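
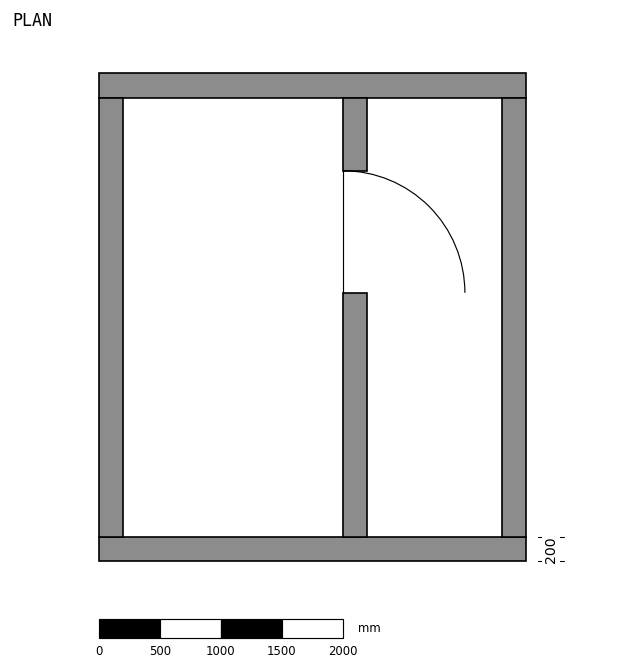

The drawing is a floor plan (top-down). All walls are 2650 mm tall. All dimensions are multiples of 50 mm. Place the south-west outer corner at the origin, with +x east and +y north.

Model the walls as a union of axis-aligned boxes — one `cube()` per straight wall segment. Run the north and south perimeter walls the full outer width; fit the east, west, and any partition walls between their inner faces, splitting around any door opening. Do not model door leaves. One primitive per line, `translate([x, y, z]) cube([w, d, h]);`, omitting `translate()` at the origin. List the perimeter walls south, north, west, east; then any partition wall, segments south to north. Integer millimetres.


cube([3500, 200, 2650]);
translate([0, 3800, 0]) cube([3500, 200, 2650]);
translate([0, 200, 0]) cube([200, 3600, 2650]);
translate([3300, 200, 0]) cube([200, 3600, 2650]);
translate([2000, 200, 0]) cube([200, 2000, 2650]);
translate([2000, 3200, 0]) cube([200, 600, 2650]);


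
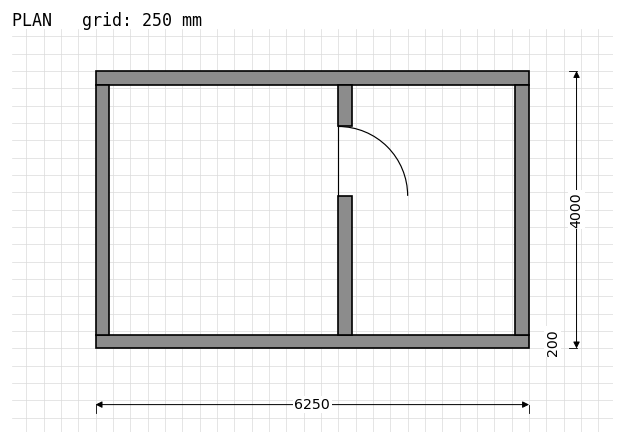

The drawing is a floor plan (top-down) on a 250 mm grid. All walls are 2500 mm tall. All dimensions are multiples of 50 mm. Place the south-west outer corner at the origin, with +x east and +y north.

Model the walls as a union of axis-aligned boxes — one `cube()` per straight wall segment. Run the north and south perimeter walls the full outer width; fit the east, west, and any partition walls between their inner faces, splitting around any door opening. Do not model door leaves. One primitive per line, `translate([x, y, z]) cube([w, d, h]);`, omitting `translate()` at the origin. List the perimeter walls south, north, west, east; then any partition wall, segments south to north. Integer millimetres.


cube([6250, 200, 2500]);
translate([0, 3800, 0]) cube([6250, 200, 2500]);
translate([0, 200, 0]) cube([200, 3600, 2500]);
translate([6050, 200, 0]) cube([200, 3600, 2500]);
translate([3500, 200, 0]) cube([200, 2000, 2500]);
translate([3500, 3200, 0]) cube([200, 600, 2500]);


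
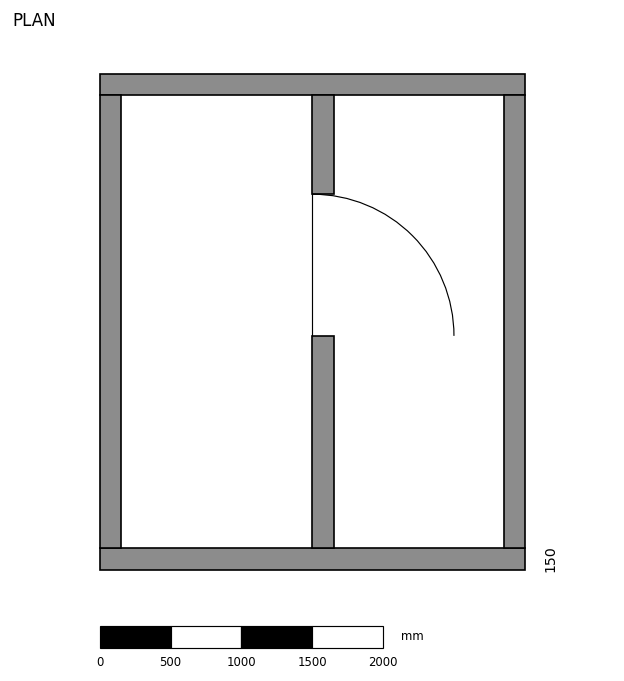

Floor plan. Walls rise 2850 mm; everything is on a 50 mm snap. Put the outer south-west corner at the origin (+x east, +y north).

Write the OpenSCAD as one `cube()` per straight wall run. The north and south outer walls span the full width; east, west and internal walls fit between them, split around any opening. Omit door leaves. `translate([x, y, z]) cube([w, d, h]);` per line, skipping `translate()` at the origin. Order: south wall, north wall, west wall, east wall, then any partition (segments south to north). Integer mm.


cube([3000, 150, 2850]);
translate([0, 3350, 0]) cube([3000, 150, 2850]);
translate([0, 150, 0]) cube([150, 3200, 2850]);
translate([2850, 150, 0]) cube([150, 3200, 2850]);
translate([1500, 150, 0]) cube([150, 1500, 2850]);
translate([1500, 2650, 0]) cube([150, 700, 2850]);


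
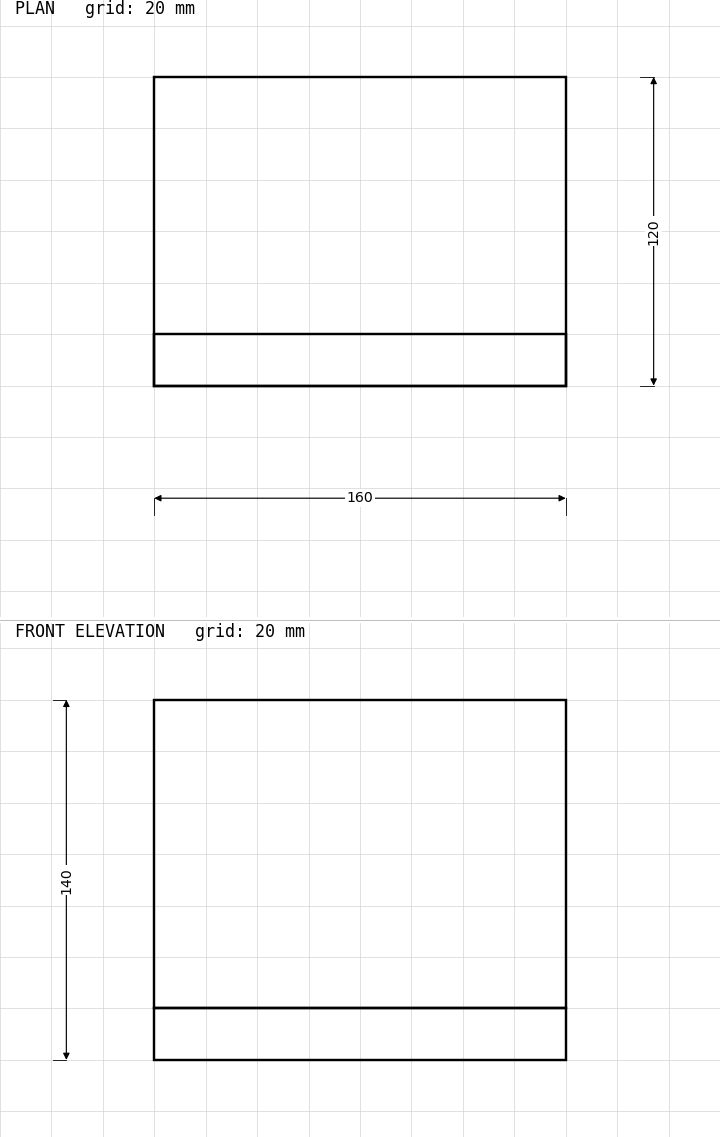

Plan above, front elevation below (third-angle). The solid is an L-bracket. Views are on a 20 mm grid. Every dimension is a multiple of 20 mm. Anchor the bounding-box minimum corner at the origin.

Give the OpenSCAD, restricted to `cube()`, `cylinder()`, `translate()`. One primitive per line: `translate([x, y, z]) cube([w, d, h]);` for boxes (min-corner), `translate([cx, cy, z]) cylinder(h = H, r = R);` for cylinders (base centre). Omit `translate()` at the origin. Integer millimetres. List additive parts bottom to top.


cube([160, 120, 20]);
translate([0, 0, 20]) cube([160, 20, 120]);


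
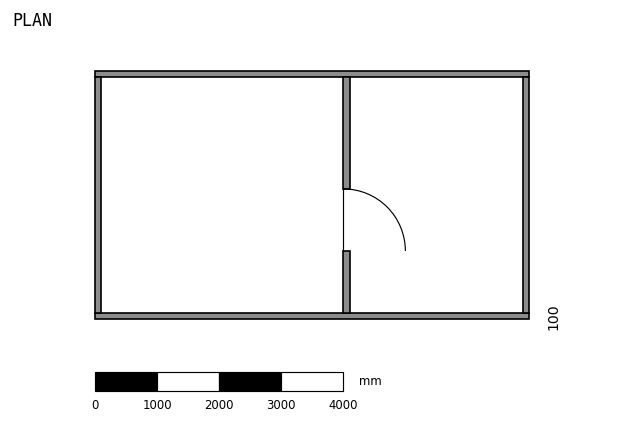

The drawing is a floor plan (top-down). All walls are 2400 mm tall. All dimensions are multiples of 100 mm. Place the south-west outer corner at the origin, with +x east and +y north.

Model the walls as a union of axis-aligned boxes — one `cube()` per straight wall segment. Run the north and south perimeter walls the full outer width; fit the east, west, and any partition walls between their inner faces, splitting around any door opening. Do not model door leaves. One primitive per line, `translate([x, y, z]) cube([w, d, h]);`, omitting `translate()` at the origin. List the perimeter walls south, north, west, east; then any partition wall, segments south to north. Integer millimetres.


cube([7000, 100, 2400]);
translate([0, 3900, 0]) cube([7000, 100, 2400]);
translate([0, 100, 0]) cube([100, 3800, 2400]);
translate([6900, 100, 0]) cube([100, 3800, 2400]);
translate([4000, 100, 0]) cube([100, 1000, 2400]);
translate([4000, 2100, 0]) cube([100, 1800, 2400]);


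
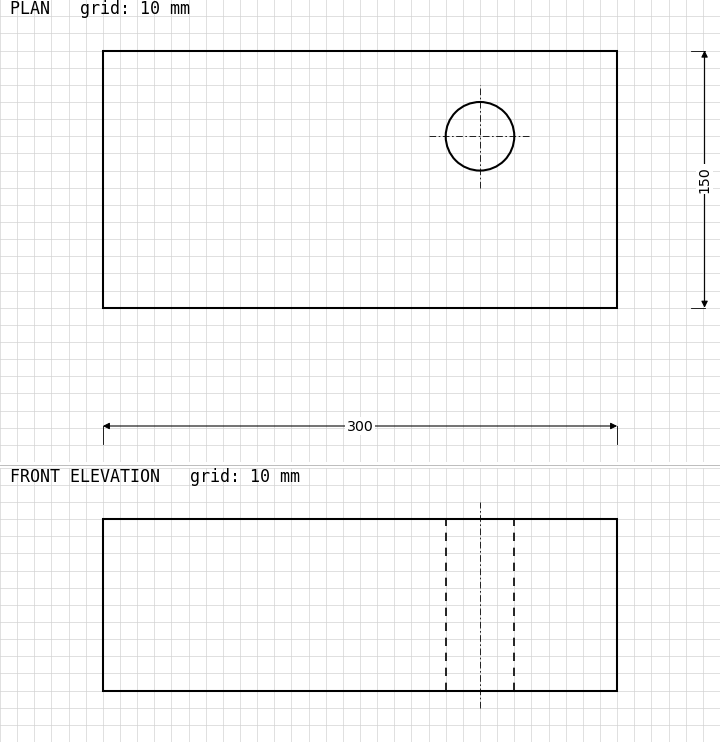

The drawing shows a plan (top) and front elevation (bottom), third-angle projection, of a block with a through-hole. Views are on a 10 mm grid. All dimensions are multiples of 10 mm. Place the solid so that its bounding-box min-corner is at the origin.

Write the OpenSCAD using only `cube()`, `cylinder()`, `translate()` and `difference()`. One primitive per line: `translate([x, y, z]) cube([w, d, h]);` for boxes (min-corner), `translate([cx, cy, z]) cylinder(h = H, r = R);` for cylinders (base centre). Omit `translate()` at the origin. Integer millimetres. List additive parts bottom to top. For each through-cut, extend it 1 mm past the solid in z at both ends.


difference() {
  cube([300, 150, 100]);
  translate([220, 100, -1]) cylinder(h = 102, r = 20);
}


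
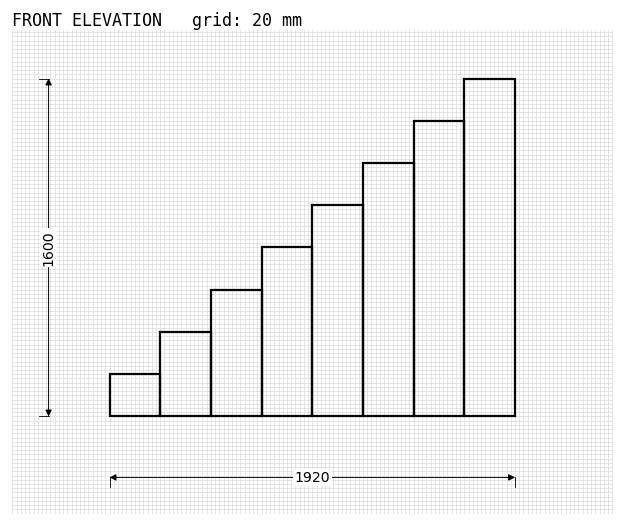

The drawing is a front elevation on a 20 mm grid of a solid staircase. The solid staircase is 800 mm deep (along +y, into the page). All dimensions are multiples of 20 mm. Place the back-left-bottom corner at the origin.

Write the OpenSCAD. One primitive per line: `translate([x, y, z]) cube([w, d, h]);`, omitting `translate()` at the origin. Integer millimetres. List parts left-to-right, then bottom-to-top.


cube([240, 800, 200]);
translate([240, 0, 0]) cube([240, 800, 400]);
translate([480, 0, 0]) cube([240, 800, 600]);
translate([720, 0, 0]) cube([240, 800, 800]);
translate([960, 0, 0]) cube([240, 800, 1000]);
translate([1200, 0, 0]) cube([240, 800, 1200]);
translate([1440, 0, 0]) cube([240, 800, 1400]);
translate([1680, 0, 0]) cube([240, 800, 1600]);


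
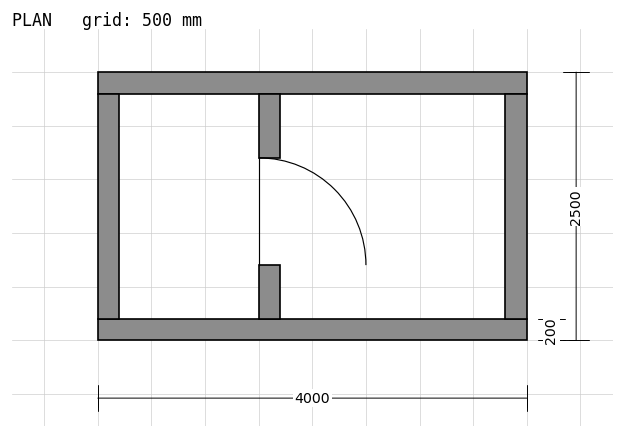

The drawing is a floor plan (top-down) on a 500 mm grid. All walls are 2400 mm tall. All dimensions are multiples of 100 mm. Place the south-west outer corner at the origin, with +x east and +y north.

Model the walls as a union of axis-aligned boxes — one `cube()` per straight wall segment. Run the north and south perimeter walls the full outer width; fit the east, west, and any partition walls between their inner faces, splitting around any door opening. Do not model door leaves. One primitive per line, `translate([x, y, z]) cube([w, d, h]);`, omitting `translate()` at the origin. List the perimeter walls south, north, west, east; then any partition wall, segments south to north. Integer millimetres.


cube([4000, 200, 2400]);
translate([0, 2300, 0]) cube([4000, 200, 2400]);
translate([0, 200, 0]) cube([200, 2100, 2400]);
translate([3800, 200, 0]) cube([200, 2100, 2400]);
translate([1500, 200, 0]) cube([200, 500, 2400]);
translate([1500, 1700, 0]) cube([200, 600, 2400]);


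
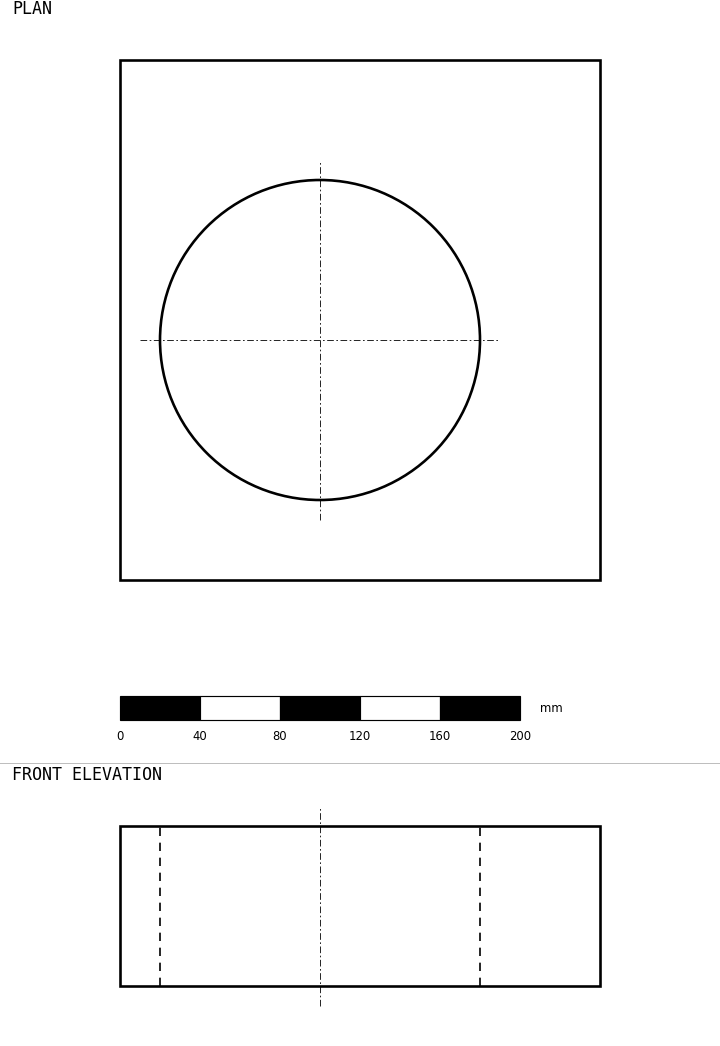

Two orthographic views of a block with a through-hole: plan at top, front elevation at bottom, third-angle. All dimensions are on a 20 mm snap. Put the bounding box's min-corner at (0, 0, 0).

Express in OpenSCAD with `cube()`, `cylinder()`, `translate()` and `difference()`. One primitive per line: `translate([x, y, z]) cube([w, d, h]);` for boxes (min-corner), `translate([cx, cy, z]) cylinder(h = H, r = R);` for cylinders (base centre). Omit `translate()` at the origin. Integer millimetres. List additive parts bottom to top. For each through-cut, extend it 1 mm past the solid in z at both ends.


difference() {
  cube([240, 260, 80]);
  translate([100, 120, -1]) cylinder(h = 82, r = 80);
}


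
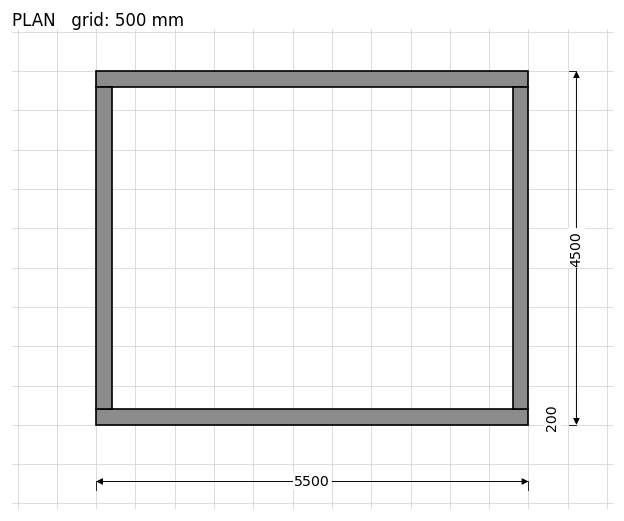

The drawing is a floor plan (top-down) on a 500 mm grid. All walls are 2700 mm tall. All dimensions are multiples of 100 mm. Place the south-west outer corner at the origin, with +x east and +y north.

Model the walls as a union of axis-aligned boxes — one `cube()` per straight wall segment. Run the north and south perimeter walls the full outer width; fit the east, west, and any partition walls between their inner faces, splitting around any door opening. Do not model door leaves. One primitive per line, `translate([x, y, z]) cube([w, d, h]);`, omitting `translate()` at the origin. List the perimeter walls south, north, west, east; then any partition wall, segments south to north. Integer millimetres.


cube([5500, 200, 2700]);
translate([0, 4300, 0]) cube([5500, 200, 2700]);
translate([0, 200, 0]) cube([200, 4100, 2700]);
translate([5300, 200, 0]) cube([200, 4100, 2700]);


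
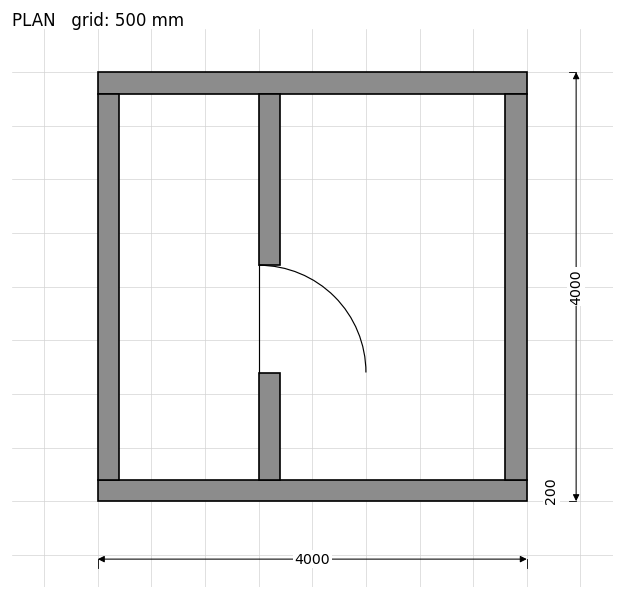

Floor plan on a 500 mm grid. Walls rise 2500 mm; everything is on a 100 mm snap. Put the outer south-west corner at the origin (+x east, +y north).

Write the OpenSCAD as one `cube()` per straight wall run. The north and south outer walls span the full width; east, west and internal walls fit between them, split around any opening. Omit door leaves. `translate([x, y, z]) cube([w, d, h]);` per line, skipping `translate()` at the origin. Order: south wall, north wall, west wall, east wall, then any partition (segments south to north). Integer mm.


cube([4000, 200, 2500]);
translate([0, 3800, 0]) cube([4000, 200, 2500]);
translate([0, 200, 0]) cube([200, 3600, 2500]);
translate([3800, 200, 0]) cube([200, 3600, 2500]);
translate([1500, 200, 0]) cube([200, 1000, 2500]);
translate([1500, 2200, 0]) cube([200, 1600, 2500]);


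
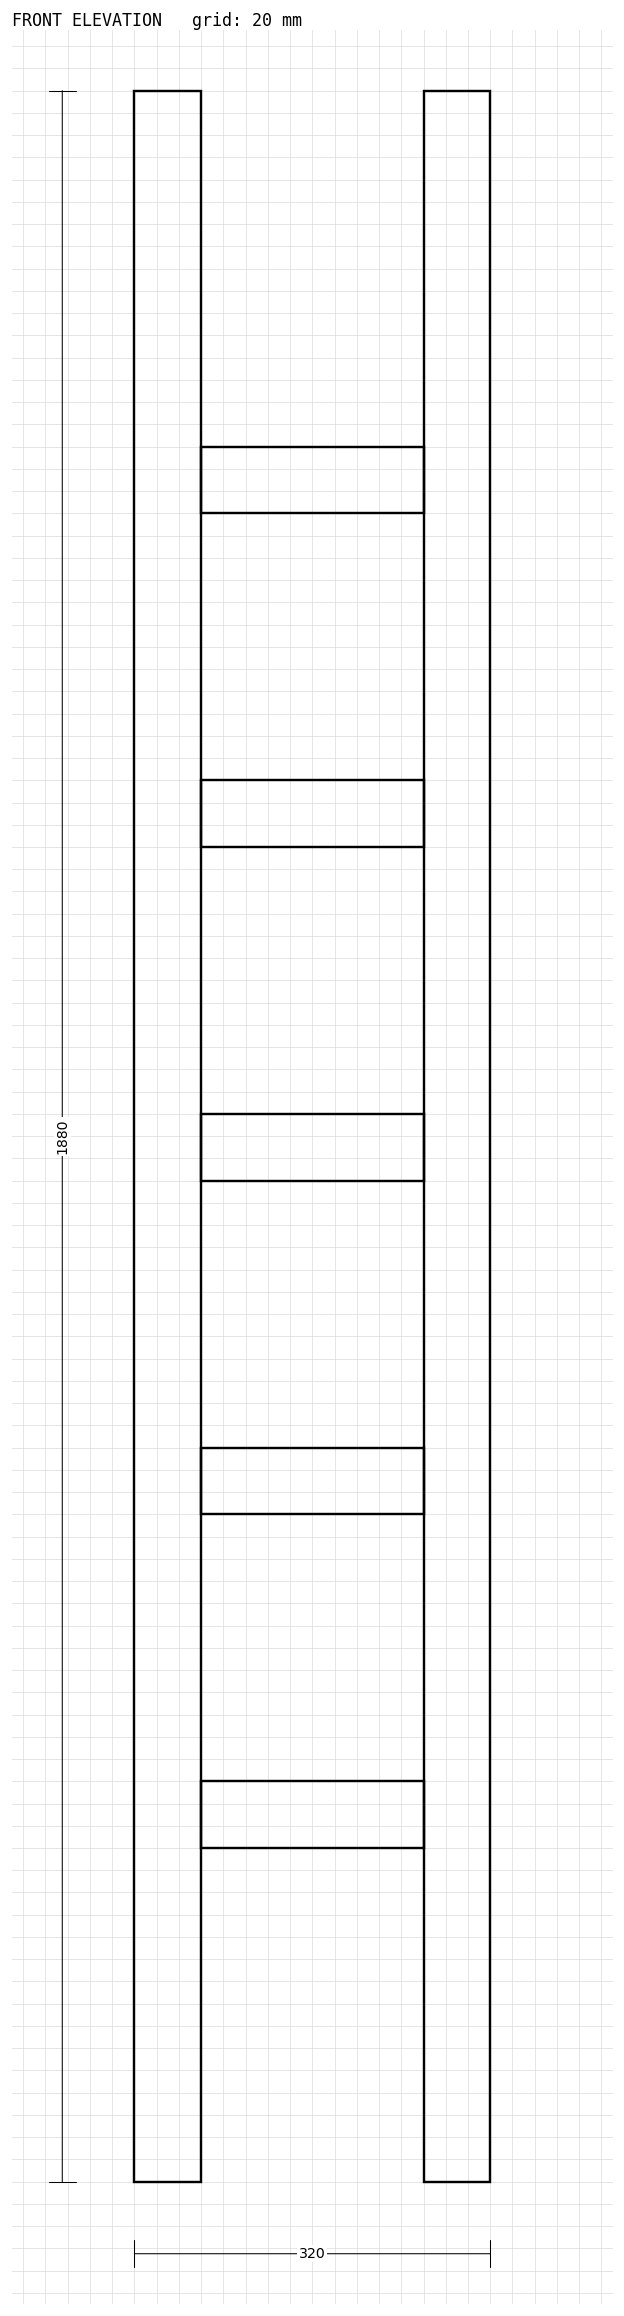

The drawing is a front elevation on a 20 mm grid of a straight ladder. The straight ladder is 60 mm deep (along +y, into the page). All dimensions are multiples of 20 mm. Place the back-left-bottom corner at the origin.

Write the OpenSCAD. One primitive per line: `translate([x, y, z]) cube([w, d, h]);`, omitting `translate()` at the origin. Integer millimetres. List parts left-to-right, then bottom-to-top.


cube([60, 60, 1880]);
translate([60, 0, 300]) cube([200, 60, 60]);
translate([60, 0, 600]) cube([200, 60, 60]);
translate([60, 0, 900]) cube([200, 60, 60]);
translate([60, 0, 1200]) cube([200, 60, 60]);
translate([60, 0, 1500]) cube([200, 60, 60]);
translate([260, 0, 0]) cube([60, 60, 1880]);


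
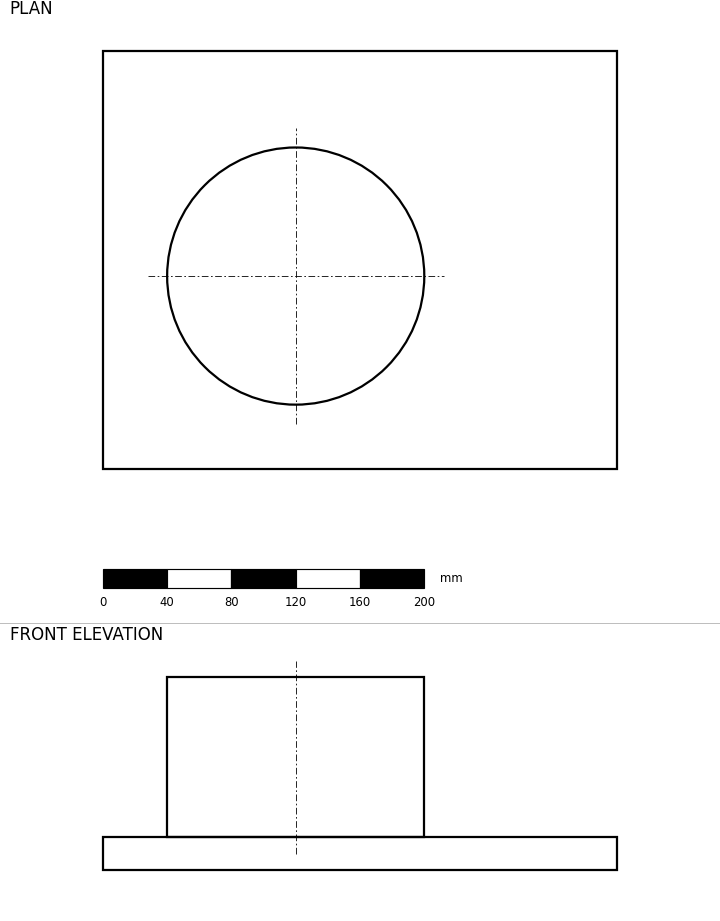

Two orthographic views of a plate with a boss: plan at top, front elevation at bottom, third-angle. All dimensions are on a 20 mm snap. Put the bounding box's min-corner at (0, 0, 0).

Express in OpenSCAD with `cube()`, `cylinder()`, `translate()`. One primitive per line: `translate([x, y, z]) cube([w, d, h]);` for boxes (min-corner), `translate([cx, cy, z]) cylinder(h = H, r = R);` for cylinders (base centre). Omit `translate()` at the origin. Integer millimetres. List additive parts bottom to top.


cube([320, 260, 20]);
translate([120, 120, 20]) cylinder(h = 100, r = 80);


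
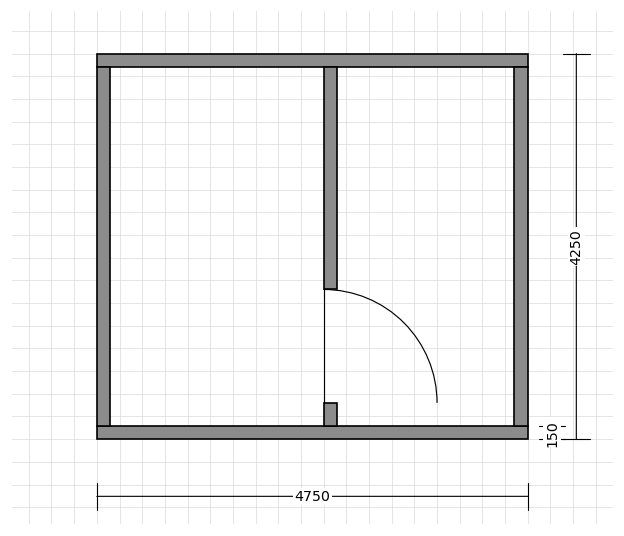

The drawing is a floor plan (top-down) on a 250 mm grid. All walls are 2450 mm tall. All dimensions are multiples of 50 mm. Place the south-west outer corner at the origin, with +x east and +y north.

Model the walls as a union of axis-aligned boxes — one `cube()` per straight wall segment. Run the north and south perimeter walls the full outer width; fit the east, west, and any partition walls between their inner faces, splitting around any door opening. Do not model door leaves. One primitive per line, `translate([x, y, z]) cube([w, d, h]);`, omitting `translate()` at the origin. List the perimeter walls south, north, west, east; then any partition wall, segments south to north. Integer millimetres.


cube([4750, 150, 2450]);
translate([0, 4100, 0]) cube([4750, 150, 2450]);
translate([0, 150, 0]) cube([150, 3950, 2450]);
translate([4600, 150, 0]) cube([150, 3950, 2450]);
translate([2500, 150, 0]) cube([150, 250, 2450]);
translate([2500, 1650, 0]) cube([150, 2450, 2450]);


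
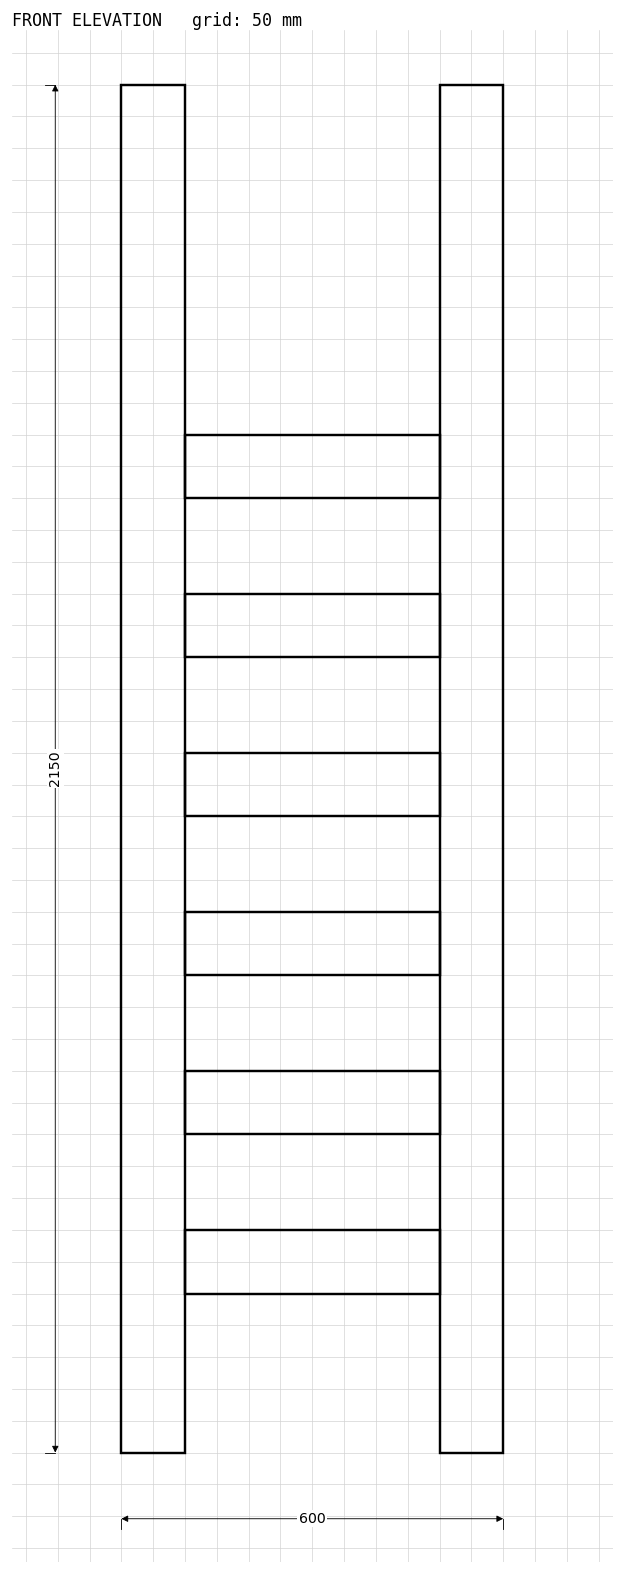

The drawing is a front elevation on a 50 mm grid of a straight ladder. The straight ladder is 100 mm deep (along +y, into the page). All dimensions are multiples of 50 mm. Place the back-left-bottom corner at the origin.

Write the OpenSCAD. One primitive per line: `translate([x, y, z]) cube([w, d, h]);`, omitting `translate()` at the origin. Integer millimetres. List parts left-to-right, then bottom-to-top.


cube([100, 100, 2150]);
translate([100, 0, 250]) cube([400, 100, 100]);
translate([100, 0, 500]) cube([400, 100, 100]);
translate([100, 0, 750]) cube([400, 100, 100]);
translate([100, 0, 1000]) cube([400, 100, 100]);
translate([100, 0, 1250]) cube([400, 100, 100]);
translate([100, 0, 1500]) cube([400, 100, 100]);
translate([500, 0, 0]) cube([100, 100, 2150]);


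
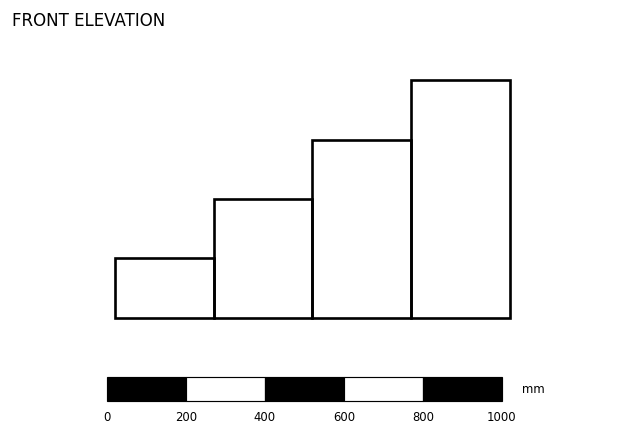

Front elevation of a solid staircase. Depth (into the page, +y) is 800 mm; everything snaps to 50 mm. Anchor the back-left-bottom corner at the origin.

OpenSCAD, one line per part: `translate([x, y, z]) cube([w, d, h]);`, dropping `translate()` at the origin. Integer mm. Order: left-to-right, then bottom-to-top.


cube([250, 800, 150]);
translate([250, 0, 0]) cube([250, 800, 300]);
translate([500, 0, 0]) cube([250, 800, 450]);
translate([750, 0, 0]) cube([250, 800, 600]);


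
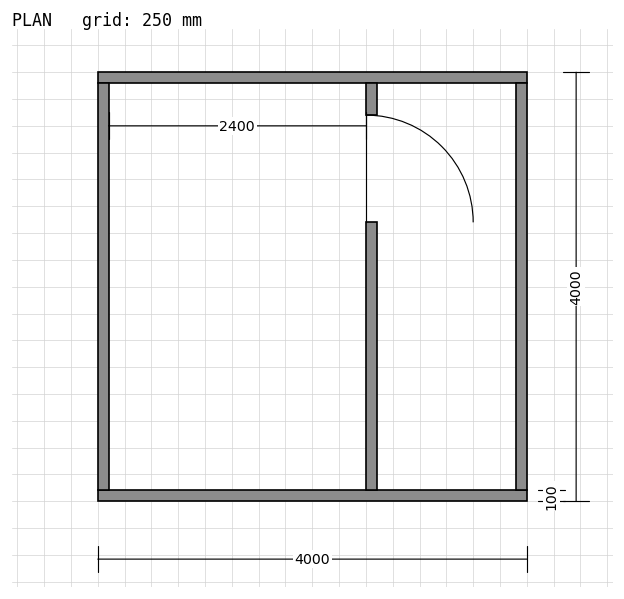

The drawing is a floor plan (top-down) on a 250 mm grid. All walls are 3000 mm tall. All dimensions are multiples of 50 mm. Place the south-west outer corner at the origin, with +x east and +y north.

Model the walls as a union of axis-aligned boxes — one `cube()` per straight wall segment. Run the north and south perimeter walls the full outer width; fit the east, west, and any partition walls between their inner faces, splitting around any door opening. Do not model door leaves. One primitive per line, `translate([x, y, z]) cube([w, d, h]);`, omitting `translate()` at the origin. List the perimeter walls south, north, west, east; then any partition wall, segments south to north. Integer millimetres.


cube([4000, 100, 3000]);
translate([0, 3900, 0]) cube([4000, 100, 3000]);
translate([0, 100, 0]) cube([100, 3800, 3000]);
translate([3900, 100, 0]) cube([100, 3800, 3000]);
translate([2500, 100, 0]) cube([100, 2500, 3000]);
translate([2500, 3600, 0]) cube([100, 300, 3000]);


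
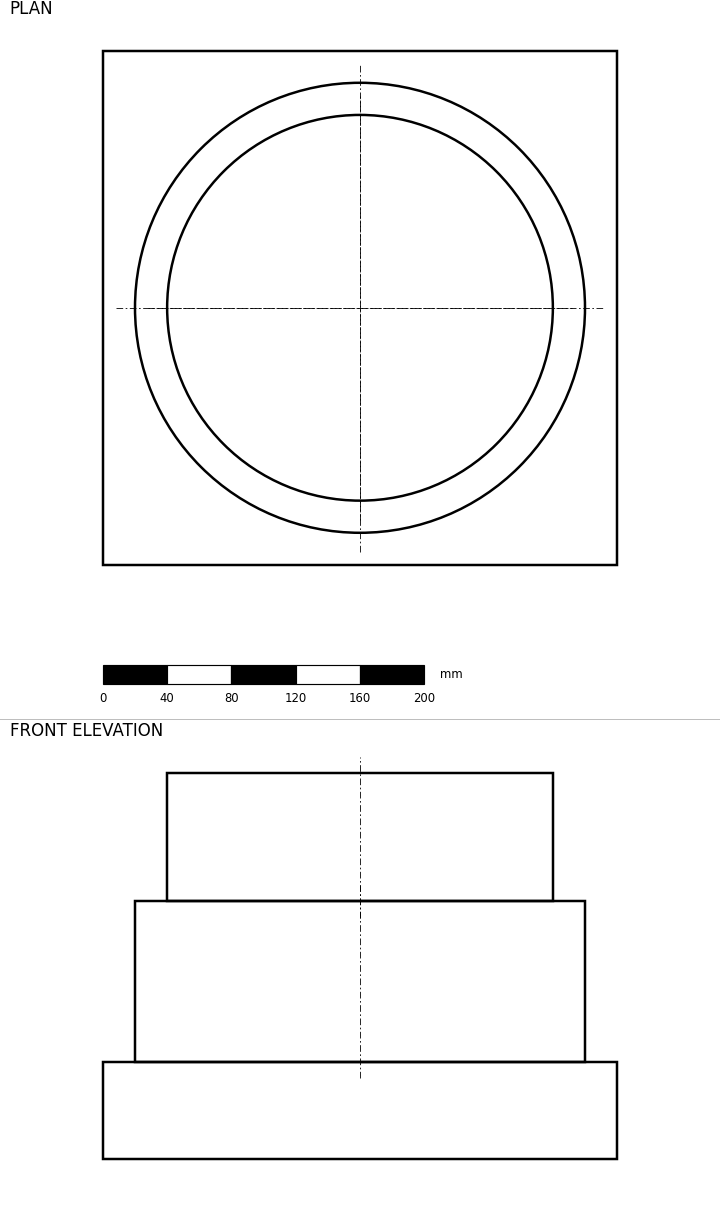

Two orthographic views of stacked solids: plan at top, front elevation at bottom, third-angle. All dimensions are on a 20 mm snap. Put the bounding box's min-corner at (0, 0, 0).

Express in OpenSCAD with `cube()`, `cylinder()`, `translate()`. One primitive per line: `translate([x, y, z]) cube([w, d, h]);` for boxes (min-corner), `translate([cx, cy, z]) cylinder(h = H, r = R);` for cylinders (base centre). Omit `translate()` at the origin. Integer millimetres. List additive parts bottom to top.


cube([320, 320, 60]);
translate([160, 160, 60]) cylinder(h = 100, r = 140);
translate([160, 160, 160]) cylinder(h = 80, r = 120);


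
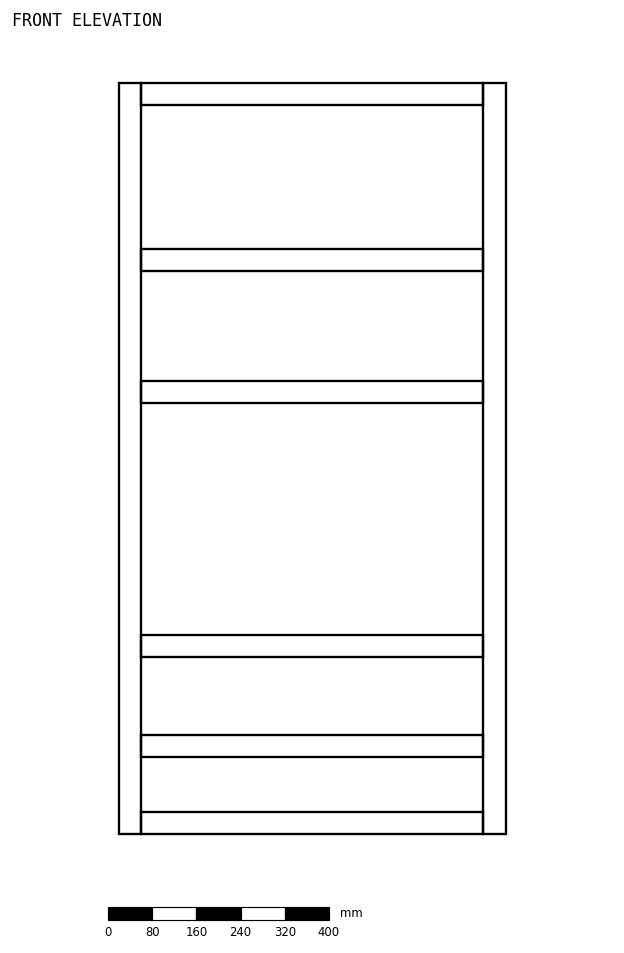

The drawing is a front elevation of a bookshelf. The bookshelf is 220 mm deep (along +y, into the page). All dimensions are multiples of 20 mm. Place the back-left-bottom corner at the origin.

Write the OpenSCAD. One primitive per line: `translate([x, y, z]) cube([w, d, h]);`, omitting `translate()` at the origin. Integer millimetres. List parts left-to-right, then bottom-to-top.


cube([40, 220, 1360]);
translate([40, 0, 0]) cube([620, 220, 40]);
translate([40, 0, 140]) cube([620, 220, 40]);
translate([40, 0, 320]) cube([620, 220, 40]);
translate([40, 0, 780]) cube([620, 220, 40]);
translate([40, 0, 1020]) cube([620, 220, 40]);
translate([40, 0, 1320]) cube([620, 220, 40]);
translate([660, 0, 0]) cube([40, 220, 1360]);


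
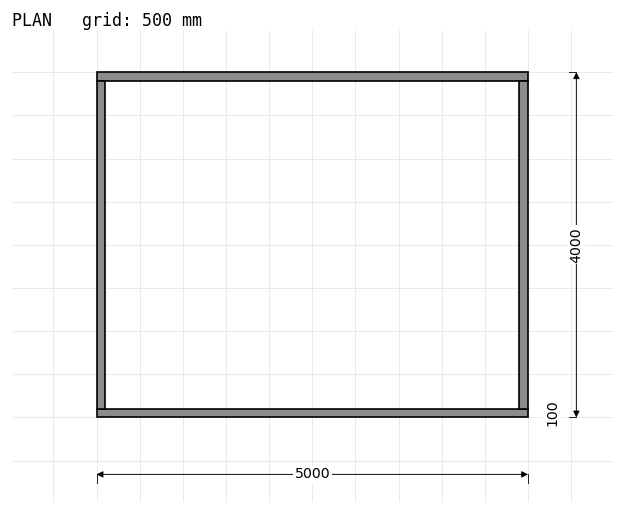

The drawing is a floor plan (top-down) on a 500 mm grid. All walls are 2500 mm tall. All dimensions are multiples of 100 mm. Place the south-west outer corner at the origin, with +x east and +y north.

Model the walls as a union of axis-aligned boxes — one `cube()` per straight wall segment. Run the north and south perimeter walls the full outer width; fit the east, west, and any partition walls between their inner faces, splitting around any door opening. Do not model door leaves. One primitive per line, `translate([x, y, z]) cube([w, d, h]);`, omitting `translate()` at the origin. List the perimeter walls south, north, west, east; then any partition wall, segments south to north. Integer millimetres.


cube([5000, 100, 2500]);
translate([0, 3900, 0]) cube([5000, 100, 2500]);
translate([0, 100, 0]) cube([100, 3800, 2500]);
translate([4900, 100, 0]) cube([100, 3800, 2500]);


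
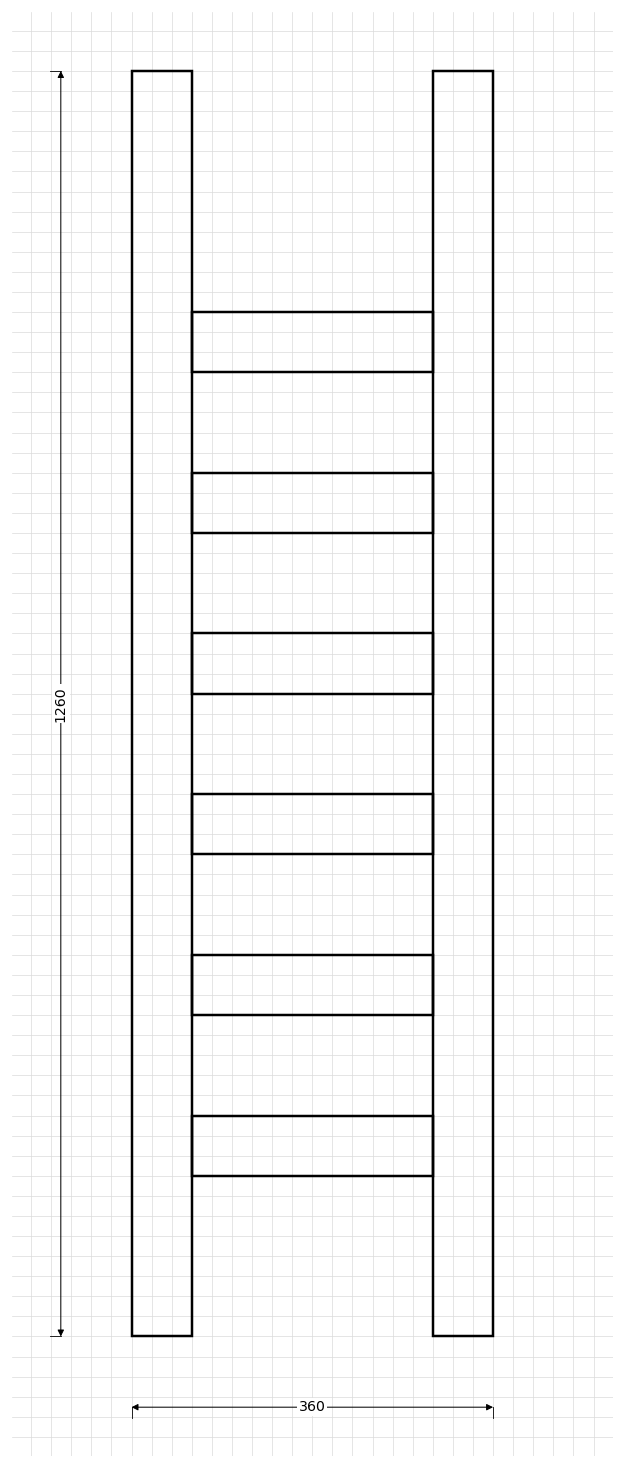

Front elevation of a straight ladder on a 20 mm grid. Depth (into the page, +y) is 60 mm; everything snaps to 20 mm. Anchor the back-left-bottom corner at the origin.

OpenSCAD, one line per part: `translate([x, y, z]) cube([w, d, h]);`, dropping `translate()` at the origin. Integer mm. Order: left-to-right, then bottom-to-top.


cube([60, 60, 1260]);
translate([60, 0, 160]) cube([240, 60, 60]);
translate([60, 0, 320]) cube([240, 60, 60]);
translate([60, 0, 480]) cube([240, 60, 60]);
translate([60, 0, 640]) cube([240, 60, 60]);
translate([60, 0, 800]) cube([240, 60, 60]);
translate([60, 0, 960]) cube([240, 60, 60]);
translate([300, 0, 0]) cube([60, 60, 1260]);


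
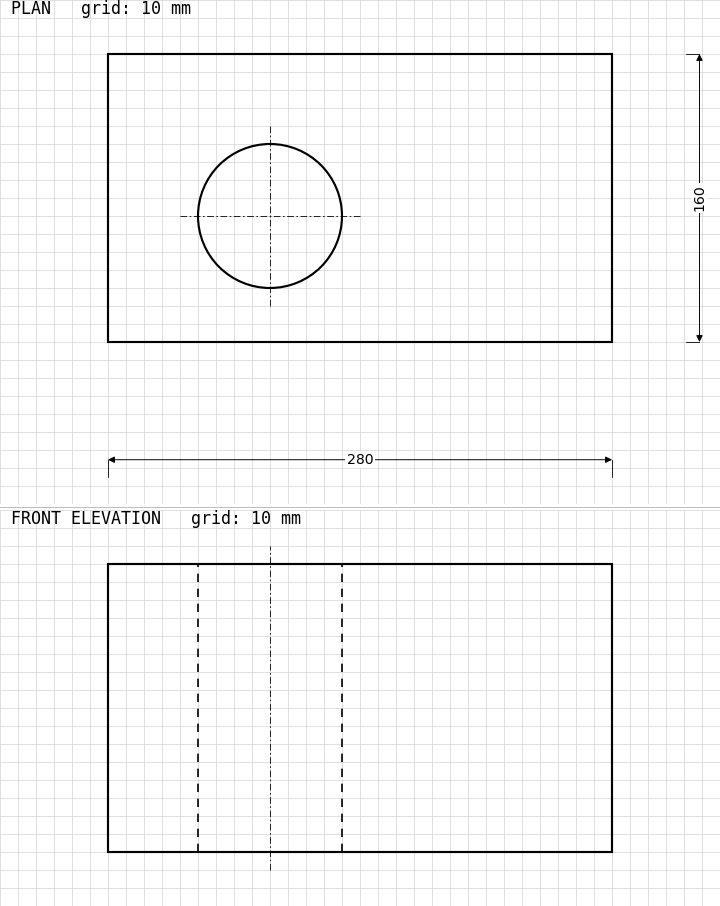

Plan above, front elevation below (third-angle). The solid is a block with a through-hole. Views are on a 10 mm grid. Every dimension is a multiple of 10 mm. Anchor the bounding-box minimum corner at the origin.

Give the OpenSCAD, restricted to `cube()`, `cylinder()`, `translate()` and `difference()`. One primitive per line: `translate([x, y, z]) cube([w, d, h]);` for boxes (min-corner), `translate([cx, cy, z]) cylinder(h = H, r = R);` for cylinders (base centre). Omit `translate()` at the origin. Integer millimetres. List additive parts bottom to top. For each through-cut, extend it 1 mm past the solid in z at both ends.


difference() {
  cube([280, 160, 160]);
  translate([90, 70, -1]) cylinder(h = 162, r = 40);
}


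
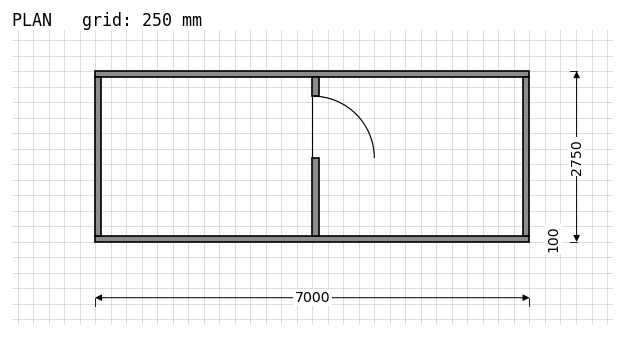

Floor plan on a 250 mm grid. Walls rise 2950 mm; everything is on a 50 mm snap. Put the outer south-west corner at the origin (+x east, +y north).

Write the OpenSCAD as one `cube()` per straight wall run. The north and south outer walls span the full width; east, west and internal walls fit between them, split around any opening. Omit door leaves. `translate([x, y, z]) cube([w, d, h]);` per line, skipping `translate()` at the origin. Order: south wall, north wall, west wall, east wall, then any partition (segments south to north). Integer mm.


cube([7000, 100, 2950]);
translate([0, 2650, 0]) cube([7000, 100, 2950]);
translate([0, 100, 0]) cube([100, 2550, 2950]);
translate([6900, 100, 0]) cube([100, 2550, 2950]);
translate([3500, 100, 0]) cube([100, 1250, 2950]);
translate([3500, 2350, 0]) cube([100, 300, 2950]);


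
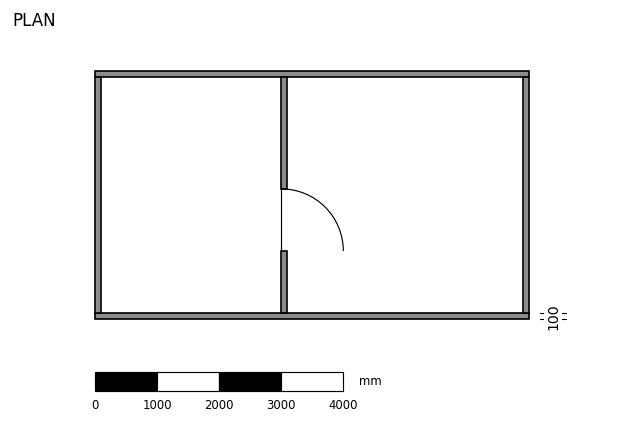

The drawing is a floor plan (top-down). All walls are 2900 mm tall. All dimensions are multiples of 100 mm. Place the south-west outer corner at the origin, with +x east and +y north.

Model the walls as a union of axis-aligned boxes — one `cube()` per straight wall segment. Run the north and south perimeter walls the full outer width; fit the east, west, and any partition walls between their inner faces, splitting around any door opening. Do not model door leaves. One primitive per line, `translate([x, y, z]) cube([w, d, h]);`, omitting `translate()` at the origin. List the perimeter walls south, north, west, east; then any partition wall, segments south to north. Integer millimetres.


cube([7000, 100, 2900]);
translate([0, 3900, 0]) cube([7000, 100, 2900]);
translate([0, 100, 0]) cube([100, 3800, 2900]);
translate([6900, 100, 0]) cube([100, 3800, 2900]);
translate([3000, 100, 0]) cube([100, 1000, 2900]);
translate([3000, 2100, 0]) cube([100, 1800, 2900]);


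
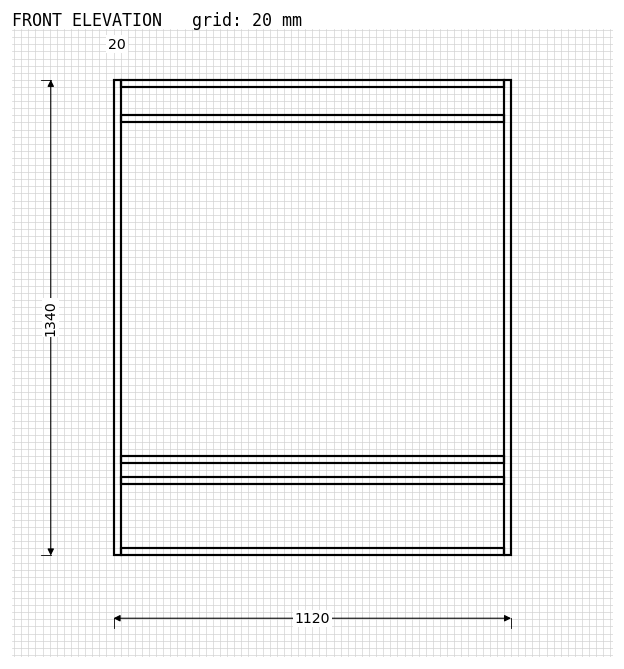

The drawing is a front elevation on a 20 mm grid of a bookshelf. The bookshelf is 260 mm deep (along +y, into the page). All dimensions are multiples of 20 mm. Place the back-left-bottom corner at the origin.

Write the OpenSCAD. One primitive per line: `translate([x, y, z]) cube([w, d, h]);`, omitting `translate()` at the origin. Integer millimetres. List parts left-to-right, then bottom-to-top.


cube([20, 260, 1340]);
translate([20, 0, 0]) cube([1080, 260, 20]);
translate([20, 0, 200]) cube([1080, 260, 20]);
translate([20, 0, 260]) cube([1080, 260, 20]);
translate([20, 0, 1220]) cube([1080, 260, 20]);
translate([20, 0, 1320]) cube([1080, 260, 20]);
translate([1100, 0, 0]) cube([20, 260, 1340]);


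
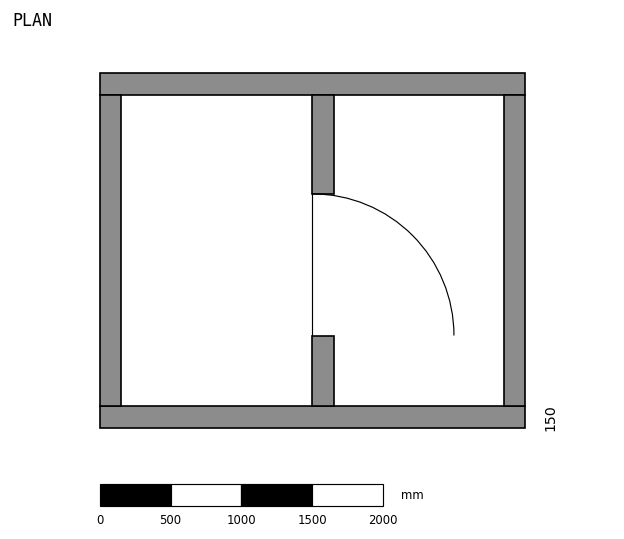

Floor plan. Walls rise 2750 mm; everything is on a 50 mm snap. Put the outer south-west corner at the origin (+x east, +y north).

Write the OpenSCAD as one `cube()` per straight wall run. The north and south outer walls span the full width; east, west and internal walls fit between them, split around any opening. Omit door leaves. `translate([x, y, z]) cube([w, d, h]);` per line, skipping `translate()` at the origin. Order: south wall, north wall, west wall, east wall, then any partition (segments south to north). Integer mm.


cube([3000, 150, 2750]);
translate([0, 2350, 0]) cube([3000, 150, 2750]);
translate([0, 150, 0]) cube([150, 2200, 2750]);
translate([2850, 150, 0]) cube([150, 2200, 2750]);
translate([1500, 150, 0]) cube([150, 500, 2750]);
translate([1500, 1650, 0]) cube([150, 700, 2750]);


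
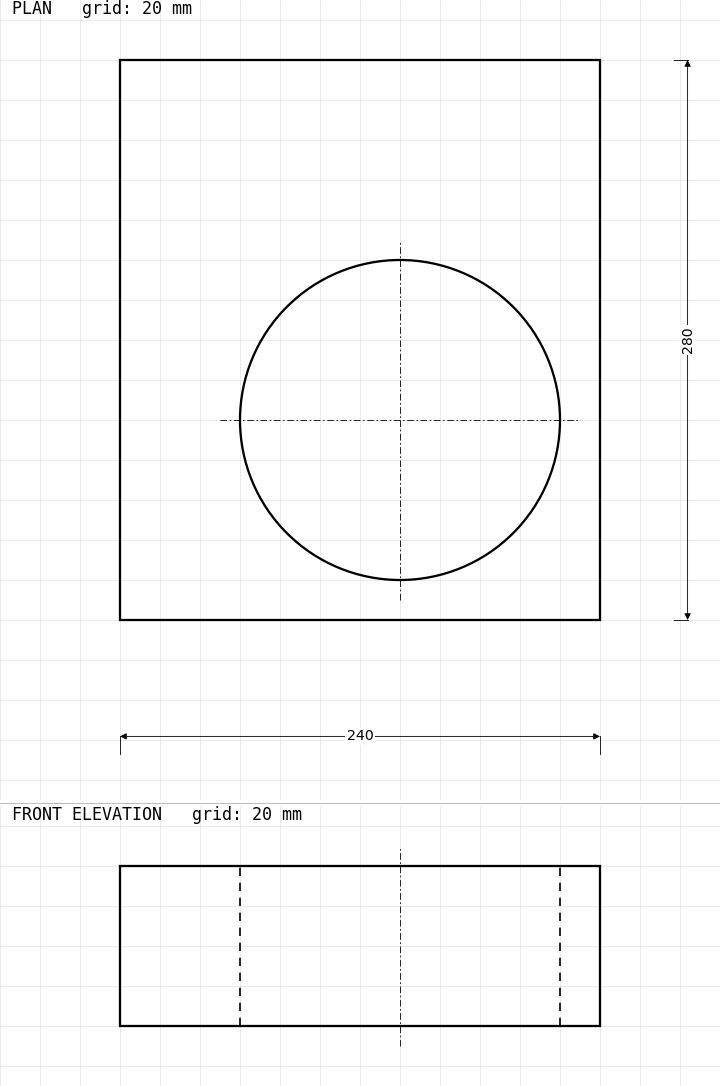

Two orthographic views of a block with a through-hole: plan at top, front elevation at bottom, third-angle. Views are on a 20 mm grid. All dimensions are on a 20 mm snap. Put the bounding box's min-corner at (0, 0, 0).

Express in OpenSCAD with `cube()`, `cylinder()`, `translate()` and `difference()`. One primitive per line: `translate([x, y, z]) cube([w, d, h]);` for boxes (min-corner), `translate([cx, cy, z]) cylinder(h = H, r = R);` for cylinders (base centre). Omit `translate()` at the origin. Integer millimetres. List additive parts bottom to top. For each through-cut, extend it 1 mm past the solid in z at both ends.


difference() {
  cube([240, 280, 80]);
  translate([140, 100, -1]) cylinder(h = 82, r = 80);
}


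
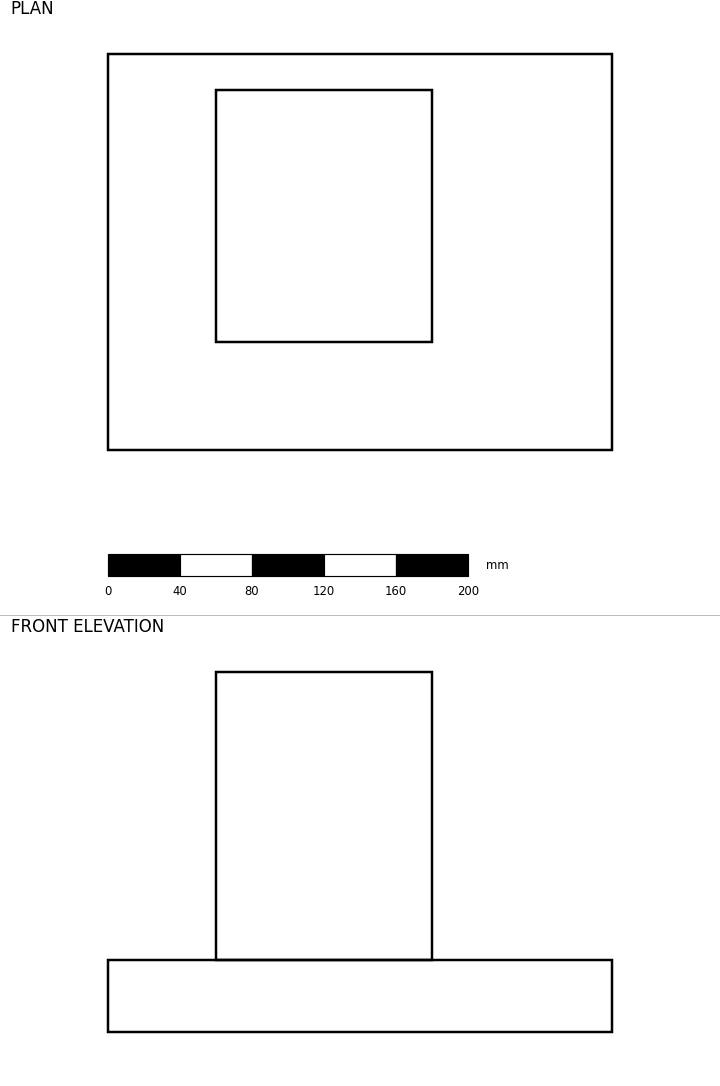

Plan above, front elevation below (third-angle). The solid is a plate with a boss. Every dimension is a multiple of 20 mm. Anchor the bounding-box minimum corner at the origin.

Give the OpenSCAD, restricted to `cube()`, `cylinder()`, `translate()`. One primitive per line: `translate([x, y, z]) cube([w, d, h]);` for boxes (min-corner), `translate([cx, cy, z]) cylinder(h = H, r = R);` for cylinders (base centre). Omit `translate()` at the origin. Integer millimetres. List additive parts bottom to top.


cube([280, 220, 40]);
translate([60, 60, 40]) cube([120, 140, 160]);


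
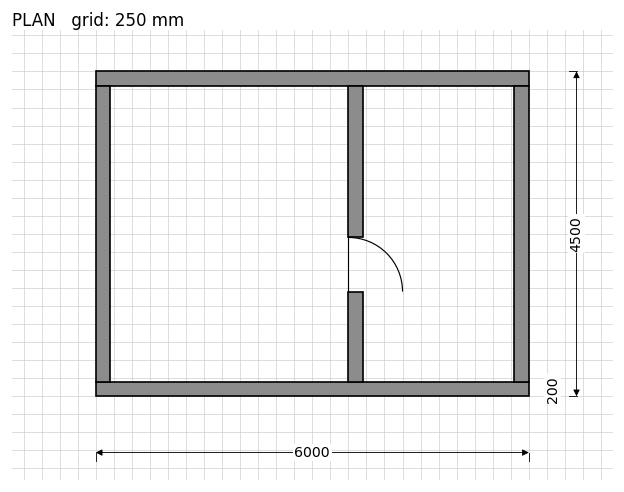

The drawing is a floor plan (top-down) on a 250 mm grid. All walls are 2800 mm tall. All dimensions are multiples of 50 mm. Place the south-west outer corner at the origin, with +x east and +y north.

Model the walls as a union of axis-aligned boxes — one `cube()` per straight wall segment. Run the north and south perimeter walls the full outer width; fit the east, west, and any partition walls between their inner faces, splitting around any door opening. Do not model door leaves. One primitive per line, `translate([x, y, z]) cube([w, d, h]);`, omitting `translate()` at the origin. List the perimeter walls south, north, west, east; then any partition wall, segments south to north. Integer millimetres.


cube([6000, 200, 2800]);
translate([0, 4300, 0]) cube([6000, 200, 2800]);
translate([0, 200, 0]) cube([200, 4100, 2800]);
translate([5800, 200, 0]) cube([200, 4100, 2800]);
translate([3500, 200, 0]) cube([200, 1250, 2800]);
translate([3500, 2200, 0]) cube([200, 2100, 2800]);


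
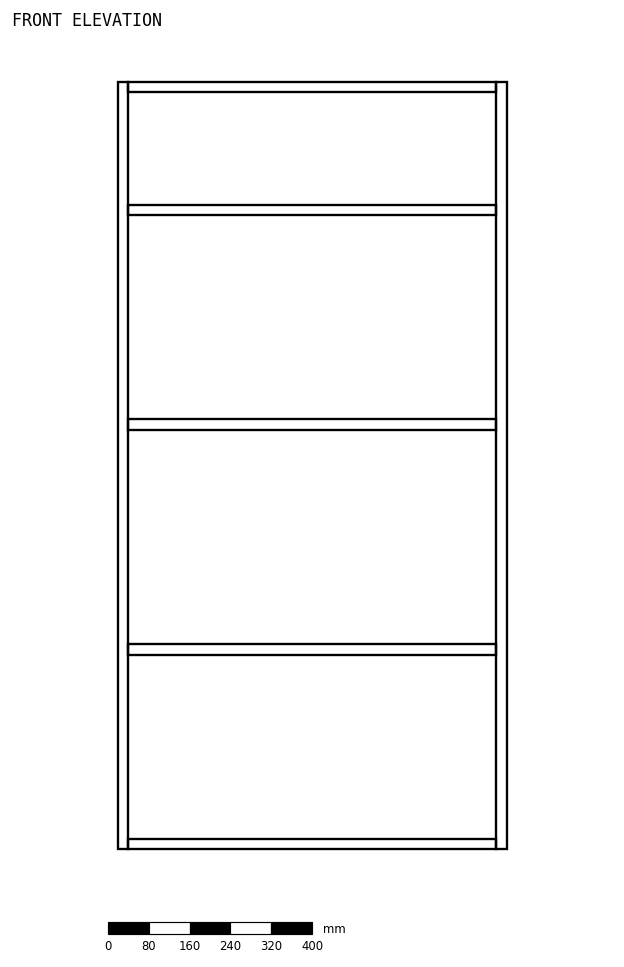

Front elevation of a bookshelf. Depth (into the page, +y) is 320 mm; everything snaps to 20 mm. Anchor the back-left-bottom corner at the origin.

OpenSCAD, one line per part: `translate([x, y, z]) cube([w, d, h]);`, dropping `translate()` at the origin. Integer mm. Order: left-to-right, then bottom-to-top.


cube([20, 320, 1500]);
translate([20, 0, 0]) cube([720, 320, 20]);
translate([20, 0, 380]) cube([720, 320, 20]);
translate([20, 0, 820]) cube([720, 320, 20]);
translate([20, 0, 1240]) cube([720, 320, 20]);
translate([20, 0, 1480]) cube([720, 320, 20]);
translate([740, 0, 0]) cube([20, 320, 1500]);


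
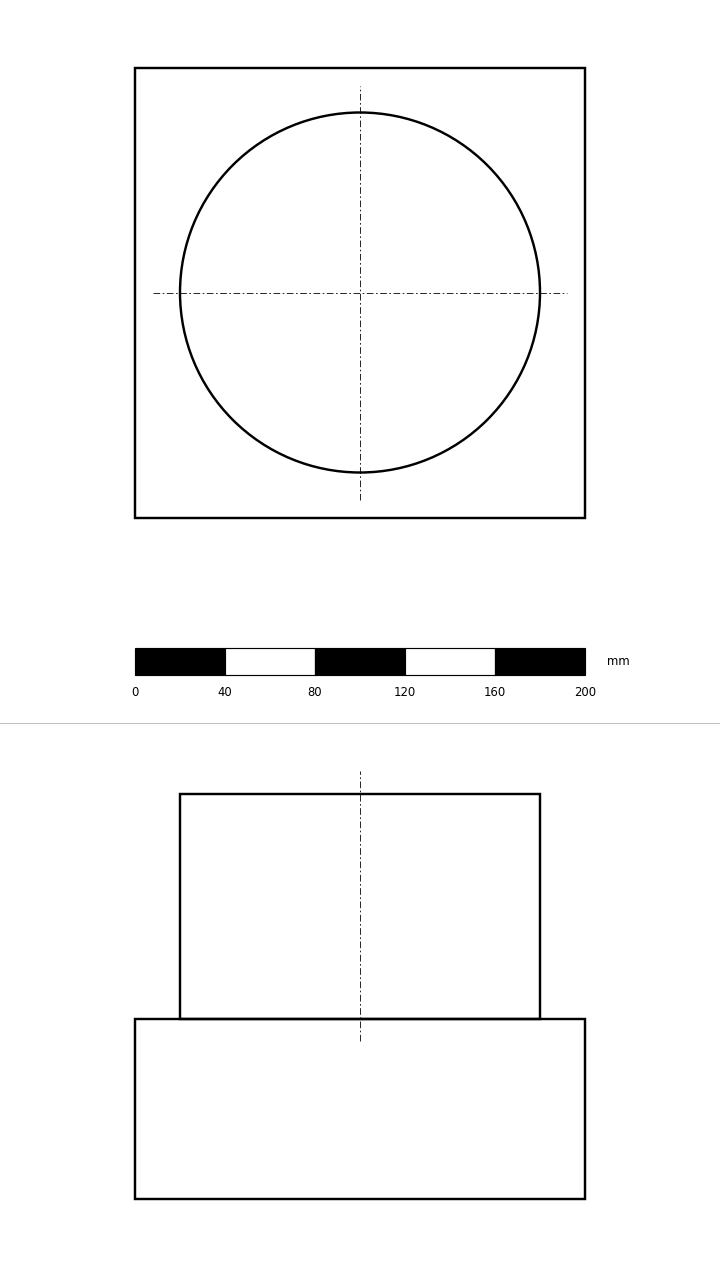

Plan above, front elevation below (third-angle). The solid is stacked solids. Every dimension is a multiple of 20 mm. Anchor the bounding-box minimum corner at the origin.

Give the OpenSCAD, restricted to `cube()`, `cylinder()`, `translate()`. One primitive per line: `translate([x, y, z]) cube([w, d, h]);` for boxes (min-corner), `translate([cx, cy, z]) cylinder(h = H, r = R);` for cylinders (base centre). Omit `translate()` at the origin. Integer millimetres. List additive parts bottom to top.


cube([200, 200, 80]);
translate([100, 100, 80]) cylinder(h = 100, r = 80);


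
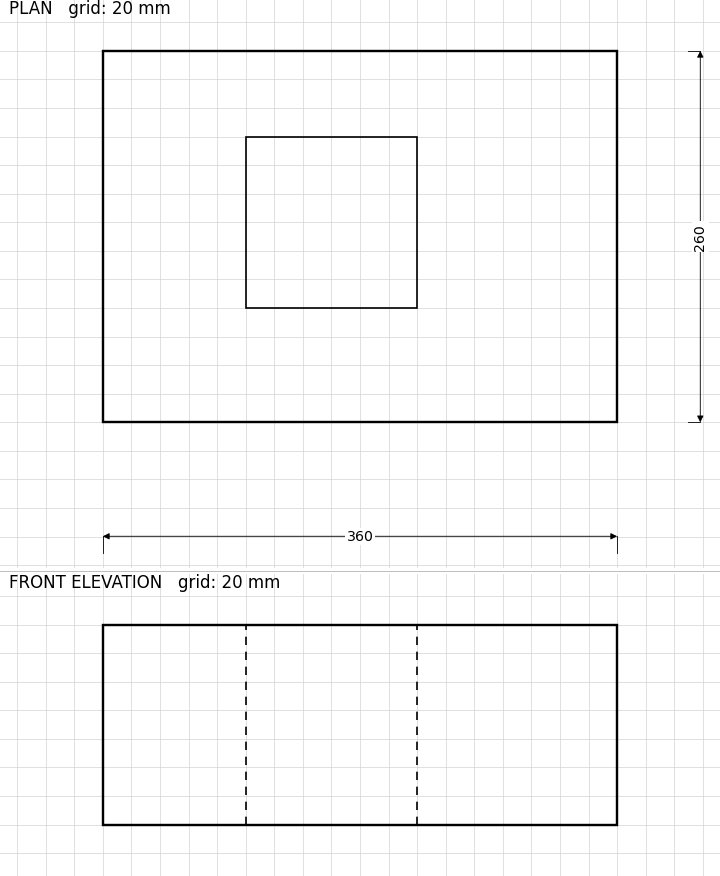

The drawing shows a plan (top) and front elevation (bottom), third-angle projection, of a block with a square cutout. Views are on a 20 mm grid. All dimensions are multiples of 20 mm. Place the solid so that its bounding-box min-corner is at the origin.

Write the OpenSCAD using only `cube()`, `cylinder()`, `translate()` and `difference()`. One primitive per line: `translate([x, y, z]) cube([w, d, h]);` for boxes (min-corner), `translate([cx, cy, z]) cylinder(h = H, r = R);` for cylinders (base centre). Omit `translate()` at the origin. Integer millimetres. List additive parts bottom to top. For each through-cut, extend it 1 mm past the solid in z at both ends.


difference() {
  cube([360, 260, 140]);
  translate([100, 80, -1]) cube([120, 120, 142]);
}


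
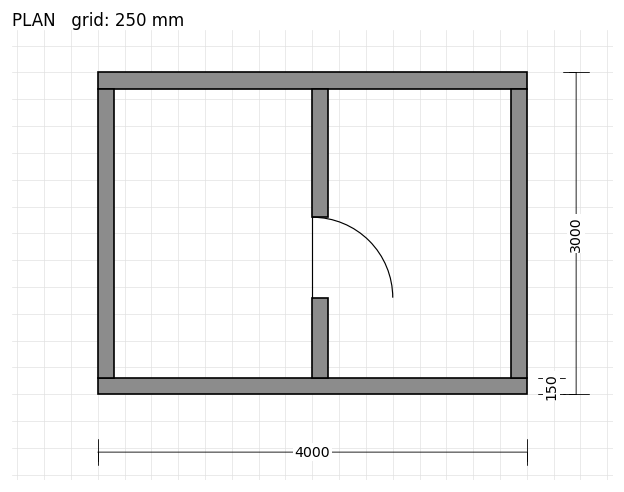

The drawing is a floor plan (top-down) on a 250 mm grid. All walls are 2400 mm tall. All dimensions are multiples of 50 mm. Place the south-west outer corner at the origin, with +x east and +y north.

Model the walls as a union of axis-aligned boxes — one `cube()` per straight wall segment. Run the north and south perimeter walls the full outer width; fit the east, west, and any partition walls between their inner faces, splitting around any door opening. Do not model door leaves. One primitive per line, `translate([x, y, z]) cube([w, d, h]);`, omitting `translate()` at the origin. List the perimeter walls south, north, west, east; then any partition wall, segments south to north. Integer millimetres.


cube([4000, 150, 2400]);
translate([0, 2850, 0]) cube([4000, 150, 2400]);
translate([0, 150, 0]) cube([150, 2700, 2400]);
translate([3850, 150, 0]) cube([150, 2700, 2400]);
translate([2000, 150, 0]) cube([150, 750, 2400]);
translate([2000, 1650, 0]) cube([150, 1200, 2400]);


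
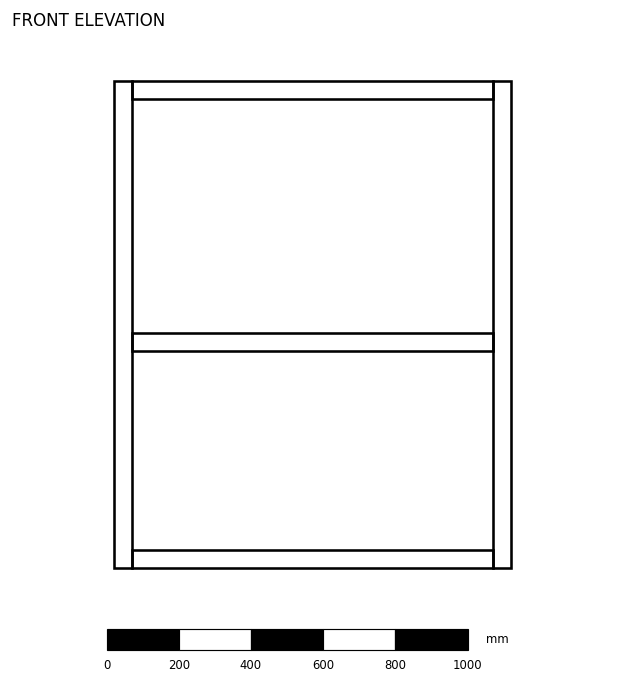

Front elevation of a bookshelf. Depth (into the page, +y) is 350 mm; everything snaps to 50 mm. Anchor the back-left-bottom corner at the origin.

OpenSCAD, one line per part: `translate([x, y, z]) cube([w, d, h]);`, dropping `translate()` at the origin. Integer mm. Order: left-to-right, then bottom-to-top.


cube([50, 350, 1350]);
translate([50, 0, 0]) cube([1000, 350, 50]);
translate([50, 0, 600]) cube([1000, 350, 50]);
translate([50, 0, 1300]) cube([1000, 350, 50]);
translate([1050, 0, 0]) cube([50, 350, 1350]);


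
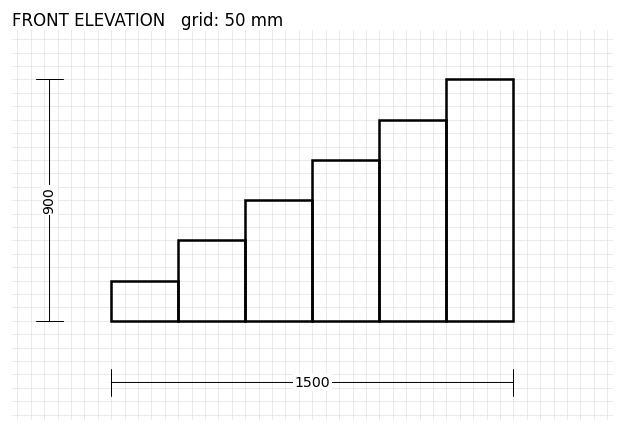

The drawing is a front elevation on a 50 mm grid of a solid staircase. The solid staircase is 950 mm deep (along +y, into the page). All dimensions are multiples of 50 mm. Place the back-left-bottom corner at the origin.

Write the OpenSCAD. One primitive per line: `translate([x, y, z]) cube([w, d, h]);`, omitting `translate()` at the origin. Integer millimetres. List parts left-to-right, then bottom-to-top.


cube([250, 950, 150]);
translate([250, 0, 0]) cube([250, 950, 300]);
translate([500, 0, 0]) cube([250, 950, 450]);
translate([750, 0, 0]) cube([250, 950, 600]);
translate([1000, 0, 0]) cube([250, 950, 750]);
translate([1250, 0, 0]) cube([250, 950, 900]);


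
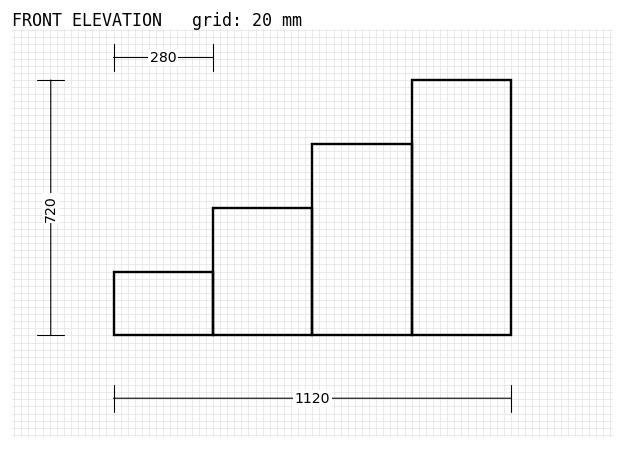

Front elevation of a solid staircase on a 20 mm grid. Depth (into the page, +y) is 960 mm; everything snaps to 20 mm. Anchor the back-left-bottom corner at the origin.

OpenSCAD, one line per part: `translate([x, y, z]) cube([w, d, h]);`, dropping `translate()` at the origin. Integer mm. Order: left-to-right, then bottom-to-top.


cube([280, 960, 180]);
translate([280, 0, 0]) cube([280, 960, 360]);
translate([560, 0, 0]) cube([280, 960, 540]);
translate([840, 0, 0]) cube([280, 960, 720]);


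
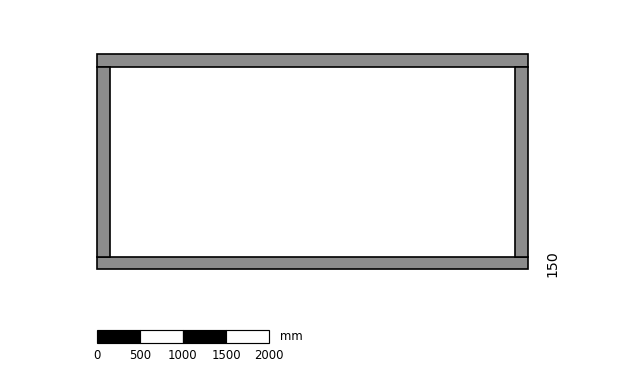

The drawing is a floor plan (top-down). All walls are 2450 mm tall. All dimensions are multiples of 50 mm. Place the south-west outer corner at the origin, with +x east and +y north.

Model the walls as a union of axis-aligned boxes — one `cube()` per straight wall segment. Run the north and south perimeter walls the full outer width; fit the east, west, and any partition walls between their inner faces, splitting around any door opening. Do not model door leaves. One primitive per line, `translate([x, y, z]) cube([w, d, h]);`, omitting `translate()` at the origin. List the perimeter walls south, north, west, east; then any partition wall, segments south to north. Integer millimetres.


cube([5000, 150, 2450]);
translate([0, 2350, 0]) cube([5000, 150, 2450]);
translate([0, 150, 0]) cube([150, 2200, 2450]);
translate([4850, 150, 0]) cube([150, 2200, 2450]);


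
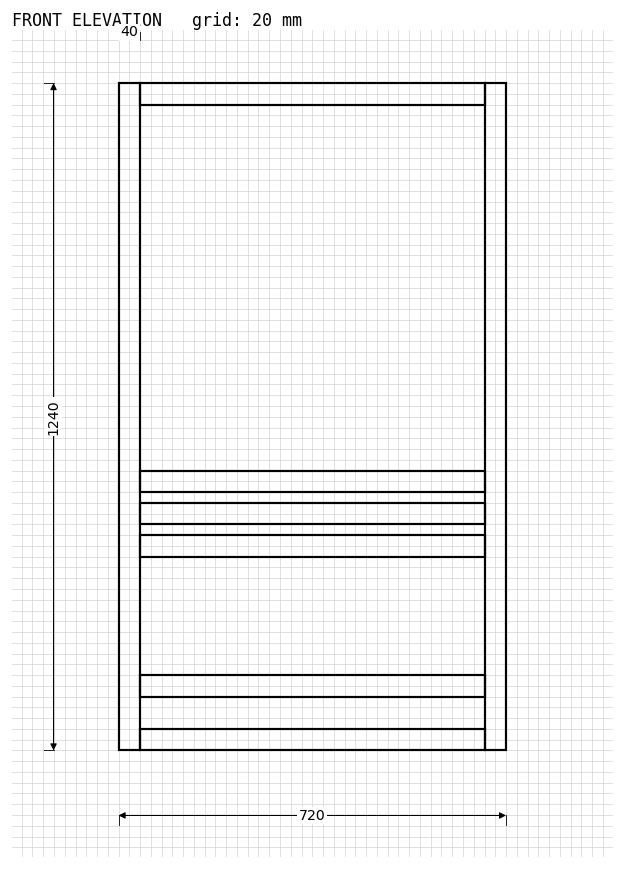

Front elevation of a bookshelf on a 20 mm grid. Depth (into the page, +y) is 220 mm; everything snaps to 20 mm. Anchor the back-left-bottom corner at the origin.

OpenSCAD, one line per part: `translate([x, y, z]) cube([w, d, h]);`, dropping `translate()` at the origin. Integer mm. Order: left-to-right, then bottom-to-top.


cube([40, 220, 1240]);
translate([40, 0, 0]) cube([640, 220, 40]);
translate([40, 0, 100]) cube([640, 220, 40]);
translate([40, 0, 360]) cube([640, 220, 40]);
translate([40, 0, 420]) cube([640, 220, 40]);
translate([40, 0, 480]) cube([640, 220, 40]);
translate([40, 0, 1200]) cube([640, 220, 40]);
translate([680, 0, 0]) cube([40, 220, 1240]);


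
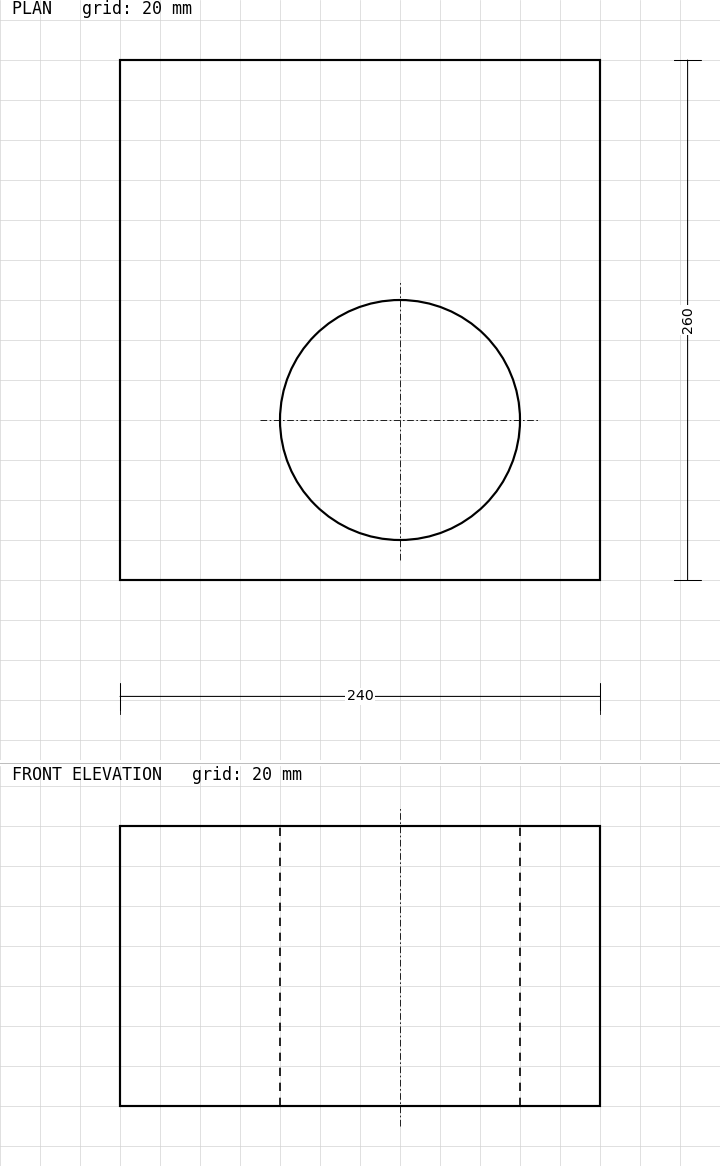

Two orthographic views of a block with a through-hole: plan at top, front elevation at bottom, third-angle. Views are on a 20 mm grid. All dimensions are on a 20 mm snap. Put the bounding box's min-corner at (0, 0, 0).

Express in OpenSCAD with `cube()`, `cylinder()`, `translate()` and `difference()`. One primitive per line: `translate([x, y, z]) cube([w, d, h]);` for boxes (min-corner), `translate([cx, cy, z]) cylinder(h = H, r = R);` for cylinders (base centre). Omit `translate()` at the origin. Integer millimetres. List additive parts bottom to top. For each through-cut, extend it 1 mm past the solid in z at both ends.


difference() {
  cube([240, 260, 140]);
  translate([140, 80, -1]) cylinder(h = 142, r = 60);
}
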